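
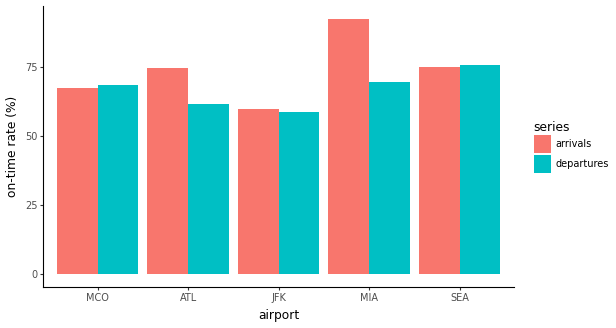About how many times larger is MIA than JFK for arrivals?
≈ 1.5×

MIA ≈ 90, JFK ≈ 60; 90/60 ≈ 1.5.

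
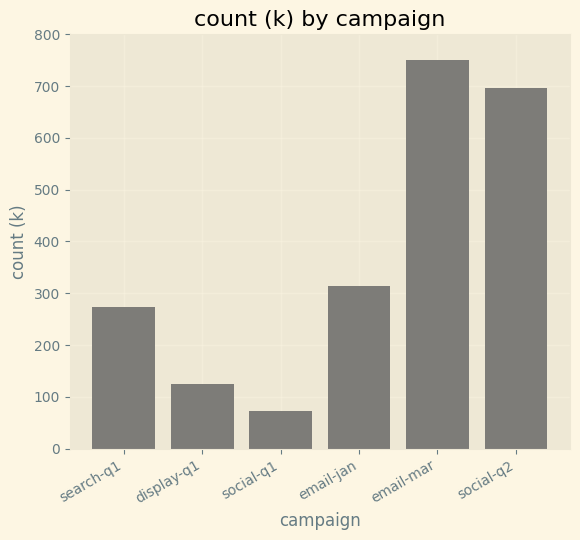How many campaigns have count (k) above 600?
2

Above 600: email-mar, social-q2.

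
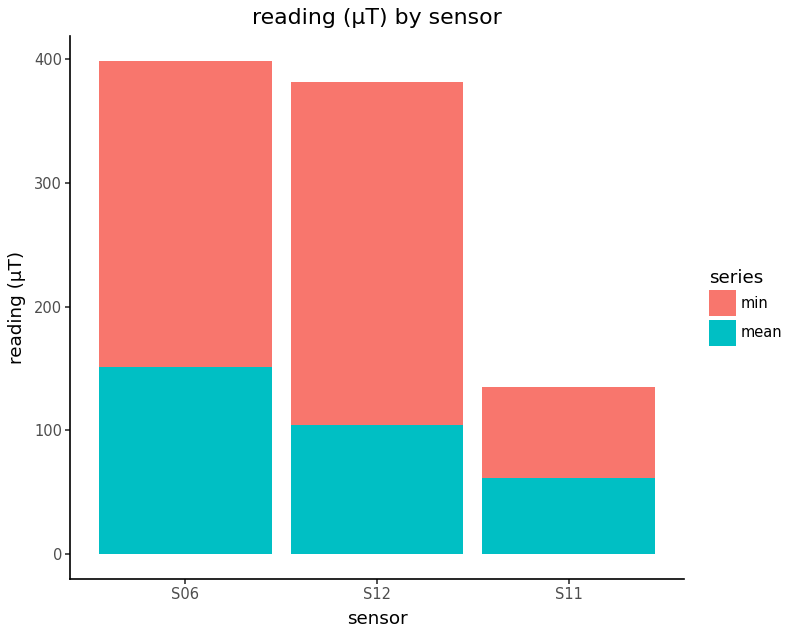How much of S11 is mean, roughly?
≈ 50

mean top ≈ 50, bottom ≈ 0; segment ≈ 50.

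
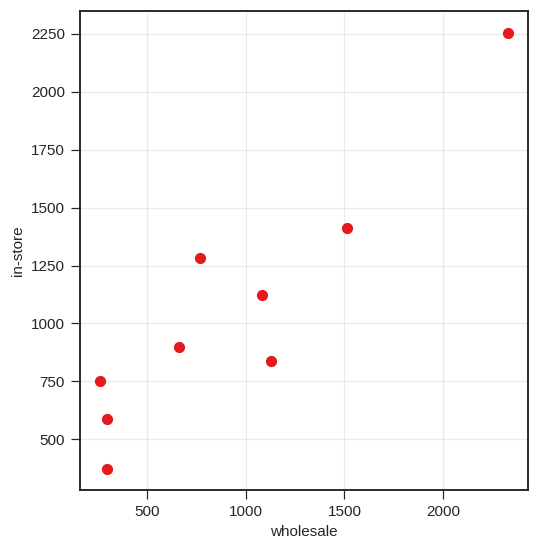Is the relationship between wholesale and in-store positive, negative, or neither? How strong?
Points are positively correlated; strong (|r| ≈ 0.9).

positive, strong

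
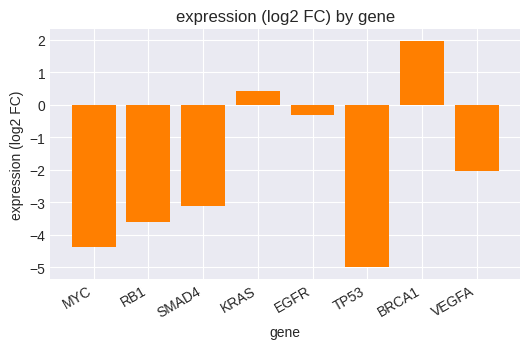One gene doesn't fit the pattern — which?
BRCA1 ≈ 2; the rest sit between ≈ -5 and ≈ 0.

BRCA1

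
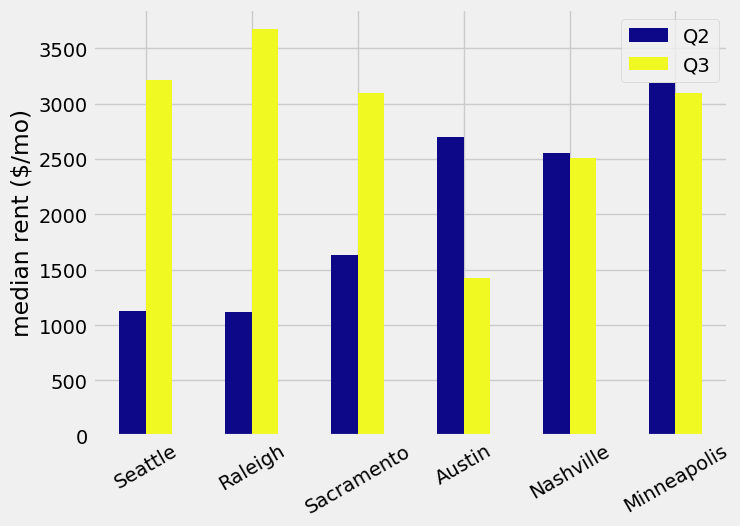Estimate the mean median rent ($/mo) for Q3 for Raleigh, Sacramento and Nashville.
≈ 3000

(3500 + 3000 + 2500) / 3 ≈ 3000.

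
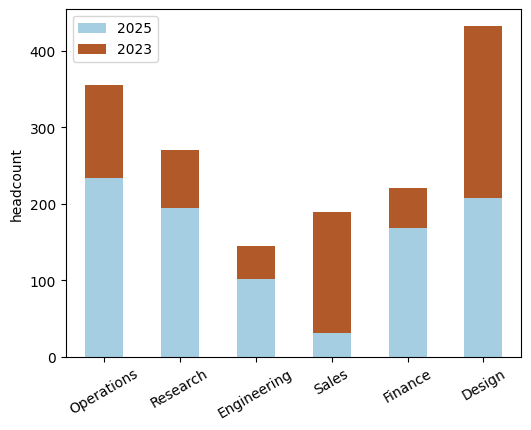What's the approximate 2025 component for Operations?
2025 top ≈ 250, bottom ≈ 0; segment ≈ 250.

≈ 250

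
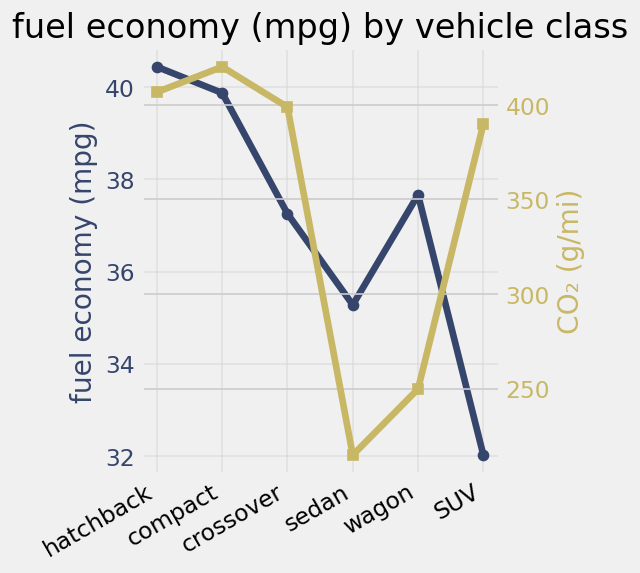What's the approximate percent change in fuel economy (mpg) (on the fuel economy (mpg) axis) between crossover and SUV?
≈ -13.5%

crossover ≈ 37, SUV ≈ 32; (32 − 37) / 37 ≈ -13.5%.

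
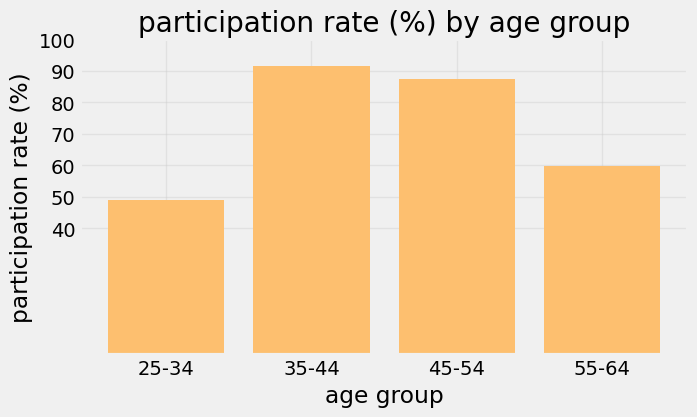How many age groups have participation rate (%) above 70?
Above 70: 35-44, 45-54.

2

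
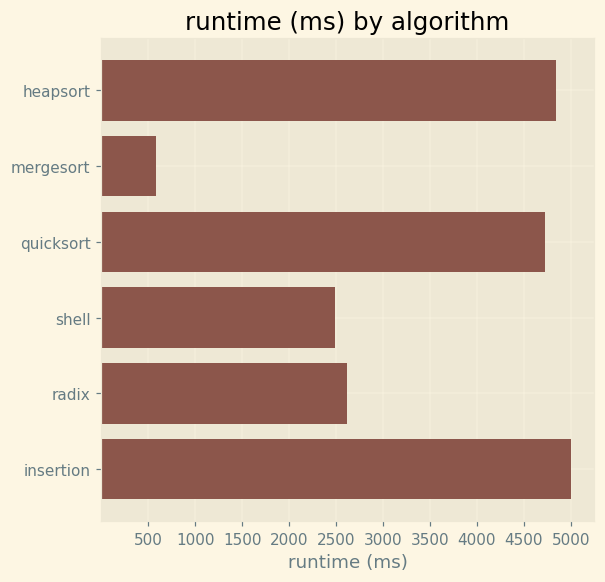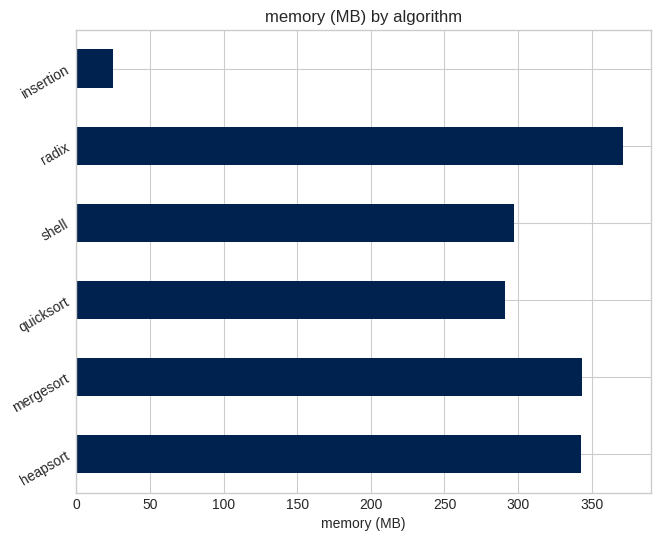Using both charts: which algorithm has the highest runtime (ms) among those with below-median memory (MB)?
Chart 2 median memory (MB) ≈ 300; below-median algorithms: quicksort, shell, insertion. Among those, insertion has the highest runtime (ms) (≈ 5000).

insertion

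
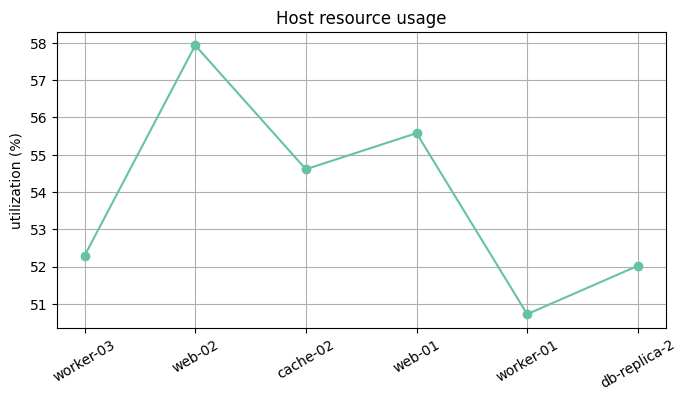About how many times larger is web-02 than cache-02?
≈ 1.05×

web-02 ≈ 58, cache-02 ≈ 55; 58/55 ≈ 1.05.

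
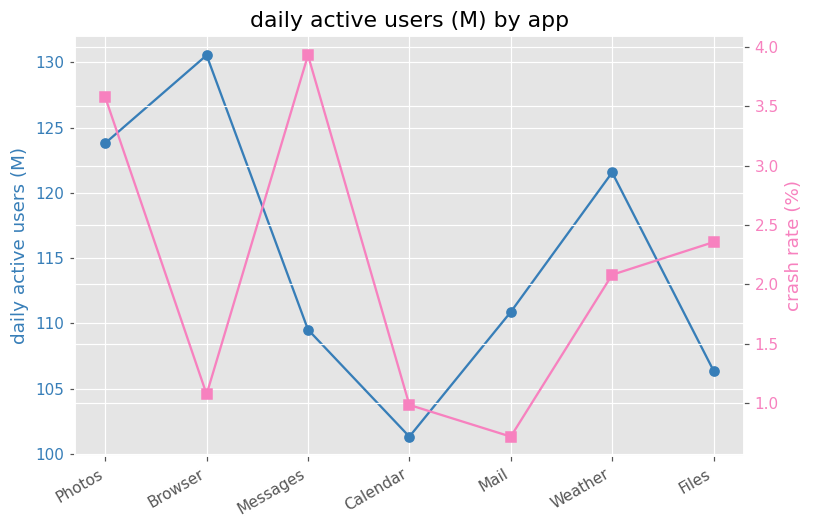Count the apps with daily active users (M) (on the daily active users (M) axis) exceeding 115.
Above 115: Photos, Browser, Weather.

3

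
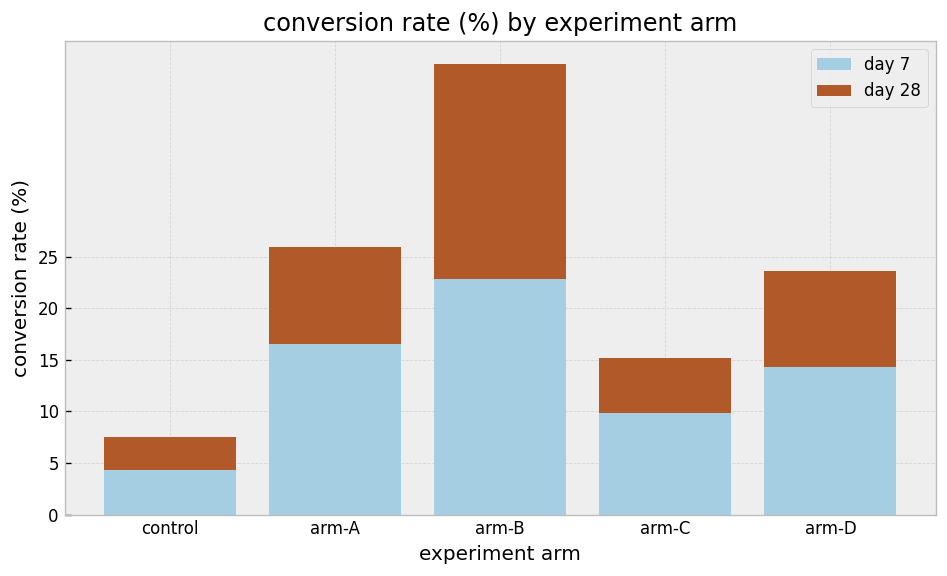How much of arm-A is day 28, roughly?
≈ 10

day 28 top ≈ 25, bottom ≈ 15; segment ≈ 10.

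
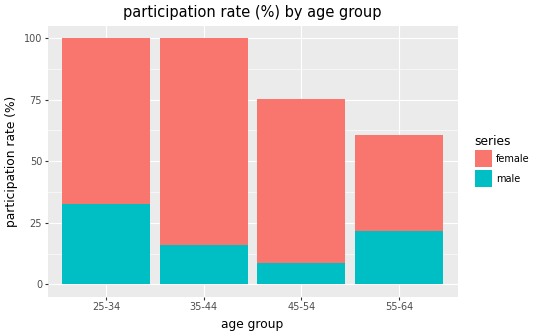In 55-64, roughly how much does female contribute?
female top ≈ 60, bottom ≈ 20; segment ≈ 40.

≈ 40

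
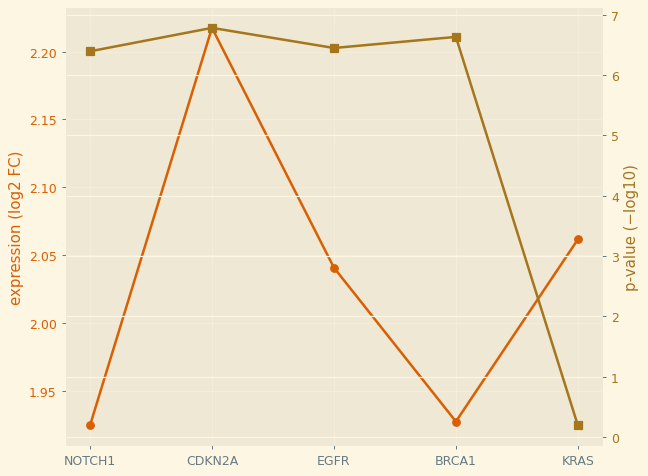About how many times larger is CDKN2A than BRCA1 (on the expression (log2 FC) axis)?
CDKN2A ≈ 2.20, BRCA1 ≈ 1.95; 2.20/1.95 ≈ 1.13.

≈ 1.13×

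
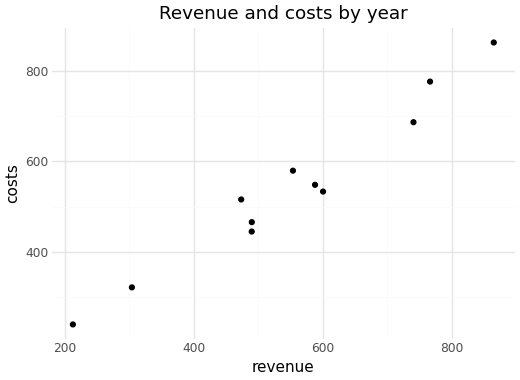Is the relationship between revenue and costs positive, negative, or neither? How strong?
Points are positively correlated; strong (|r| ≈ 1.0).

positive, strong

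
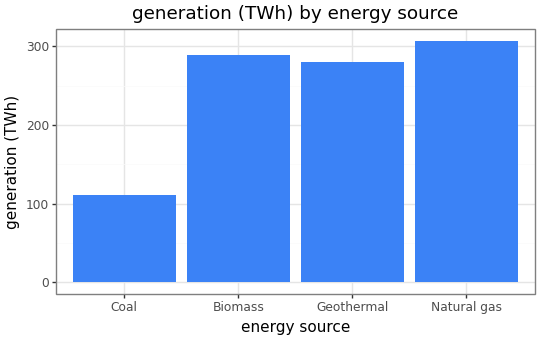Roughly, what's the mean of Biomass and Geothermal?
(300 + 300) / 2 ≈ 300.

≈ 300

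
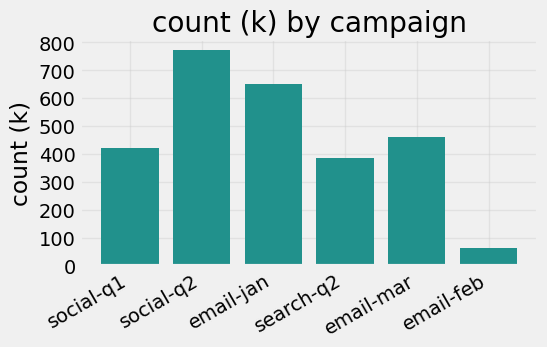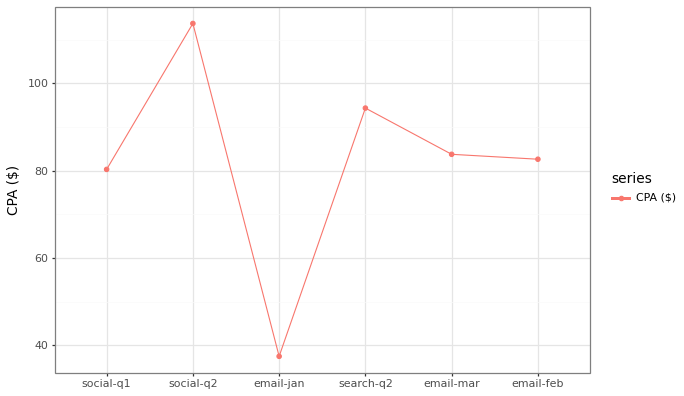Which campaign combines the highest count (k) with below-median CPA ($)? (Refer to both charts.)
email-jan

Chart 2 median CPA ($) ≈ 80; below-median campaigns: social-q1, email-jan, email-feb. Among those, email-jan has the highest count (k) (≈ 700).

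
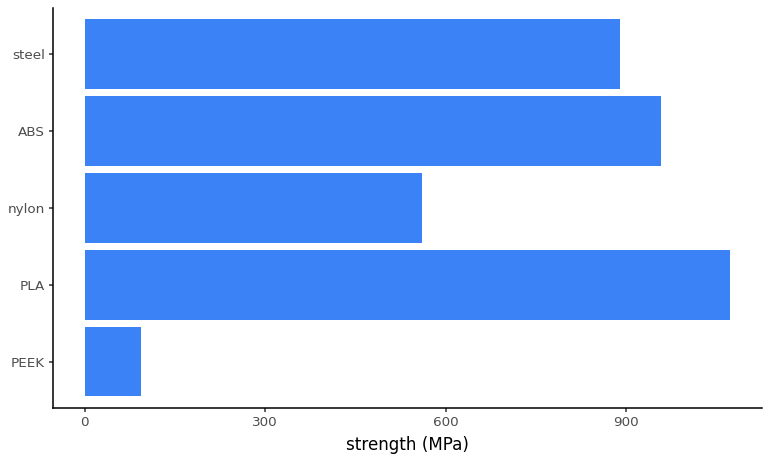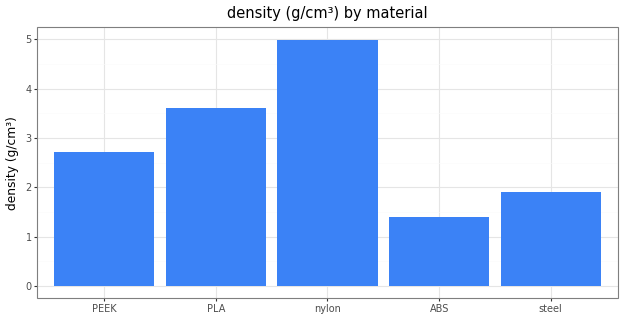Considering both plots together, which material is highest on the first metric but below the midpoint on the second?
Chart 2 median density (g/cm³) ≈ 2.5; below-median materials: ABS, steel. Among those, ABS has the highest strength (MPa) (≈ 1000).

ABS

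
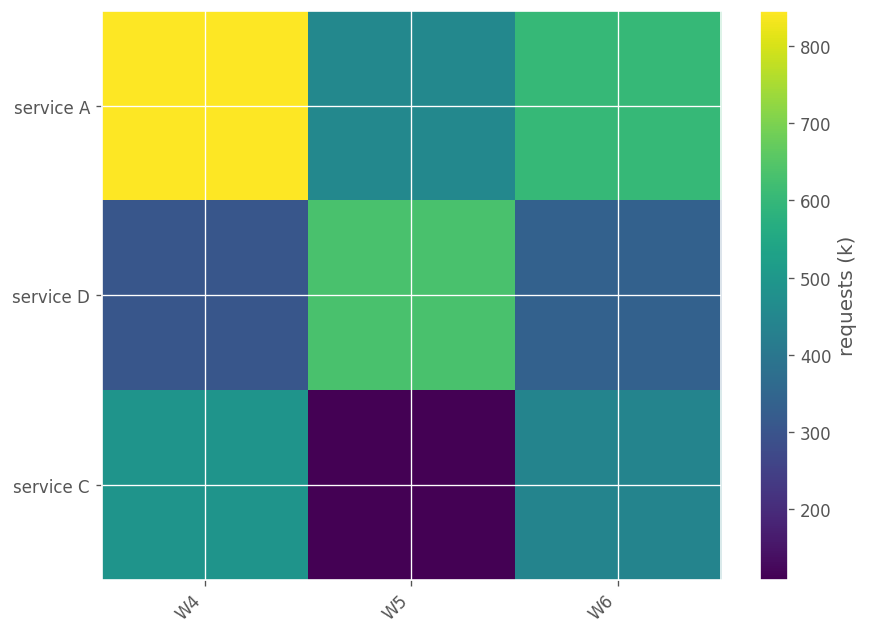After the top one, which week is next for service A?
W6

Top 3 for service A: W4 ≈ 800, W6 ≈ 600, W5 ≈ 500.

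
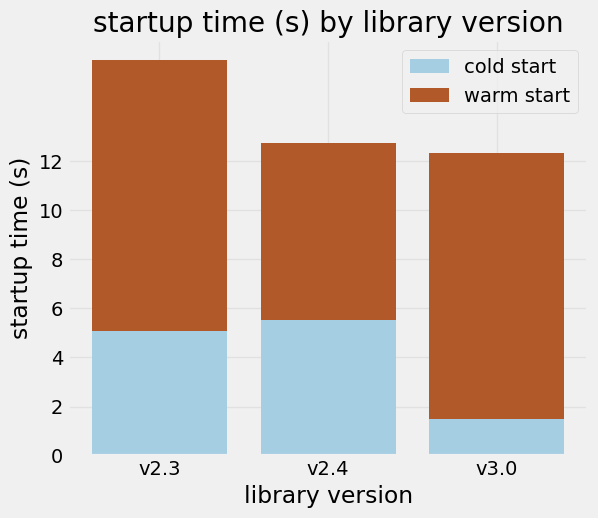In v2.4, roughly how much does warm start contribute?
≈ 6

warm start top ≈ 12, bottom ≈ 6; segment ≈ 6.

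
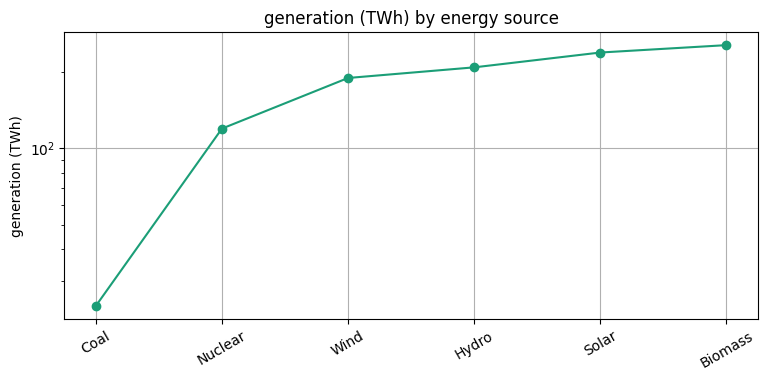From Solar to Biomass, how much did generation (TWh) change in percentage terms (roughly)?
Solar ≈ 240, Biomass ≈ 260; (260 − 240) / 240 ≈ +8.3%.

≈ +8.3%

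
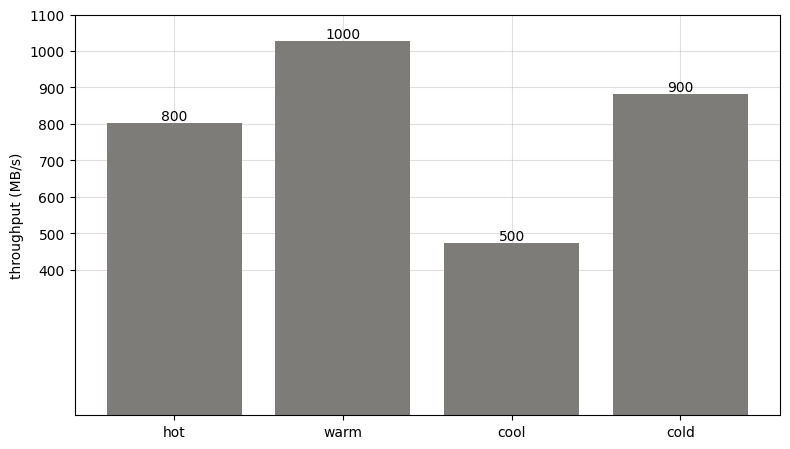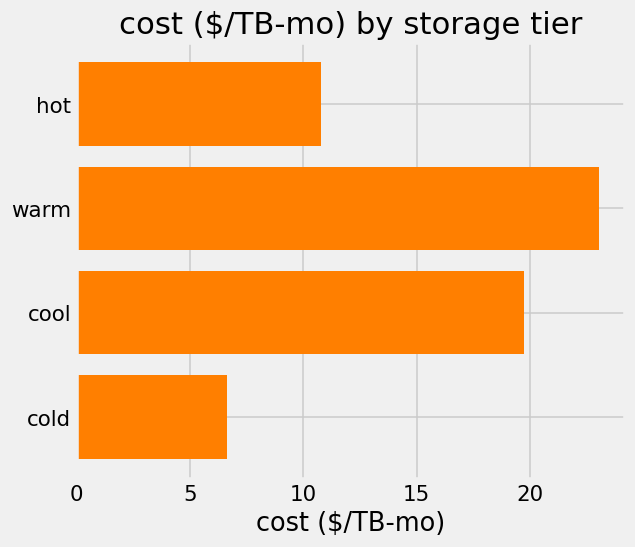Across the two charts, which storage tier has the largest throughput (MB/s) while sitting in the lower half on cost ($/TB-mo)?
Chart 2 median cost ($/TB-mo) ≈ 15; below-median storage tiers: hot, cold. Among those, cold has the highest throughput (MB/s) (≈ 900).

cold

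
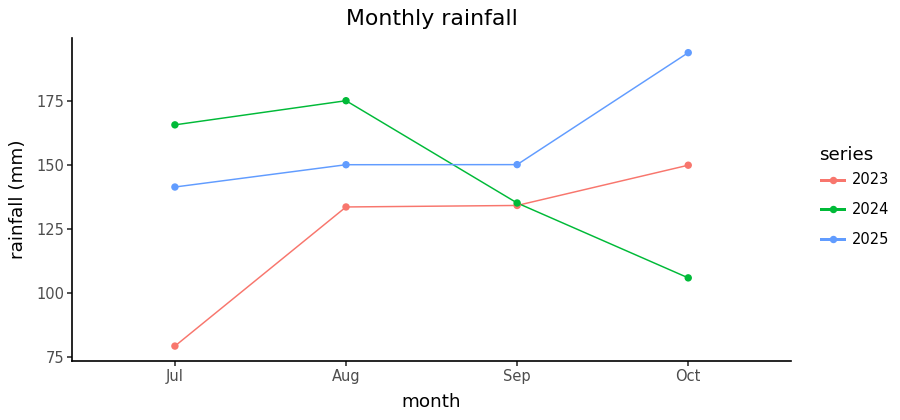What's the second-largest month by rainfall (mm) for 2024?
Jul

Top 3 for 2024: Aug ≈ 180, Jul ≈ 170, Sep ≈ 140.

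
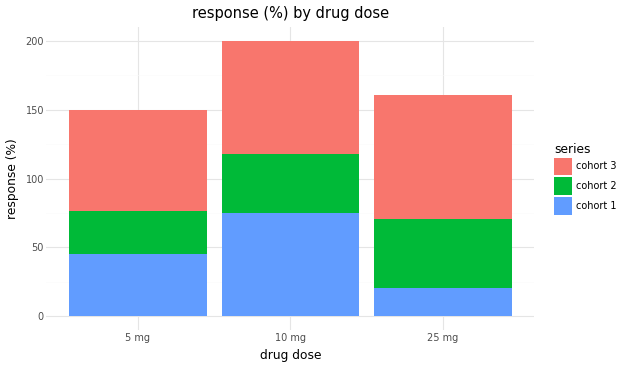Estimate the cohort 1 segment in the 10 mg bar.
cohort 1 top ≈ 80, bottom ≈ 0; segment ≈ 80.

≈ 80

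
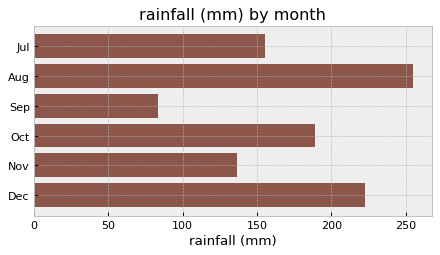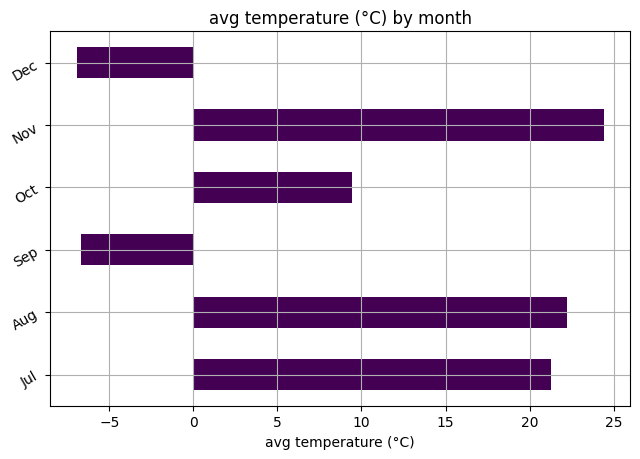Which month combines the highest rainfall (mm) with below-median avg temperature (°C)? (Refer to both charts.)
Dec

Chart 2 median avg temperature (°C) ≈ 15; below-median months: Sep, Oct, Dec. Among those, Dec has the highest rainfall (mm) (≈ 225).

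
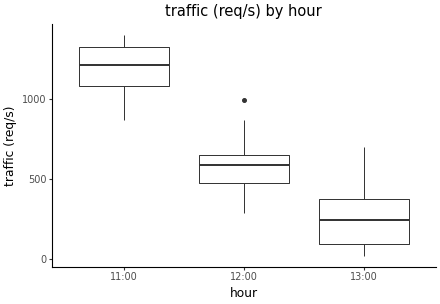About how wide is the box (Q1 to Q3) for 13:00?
≈ 300

Q3 ≈ 400, Q1 ≈ 100; IQR ≈ 300.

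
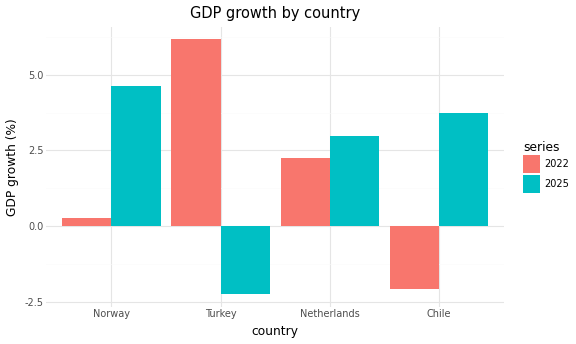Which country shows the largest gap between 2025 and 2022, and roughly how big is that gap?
Turkey, ≈ 8 %

Turkey: 2025 ≈ -2, 2022 ≈ 6 → gap ≈ 8. Next-largest (Chile) is only ≈ 6.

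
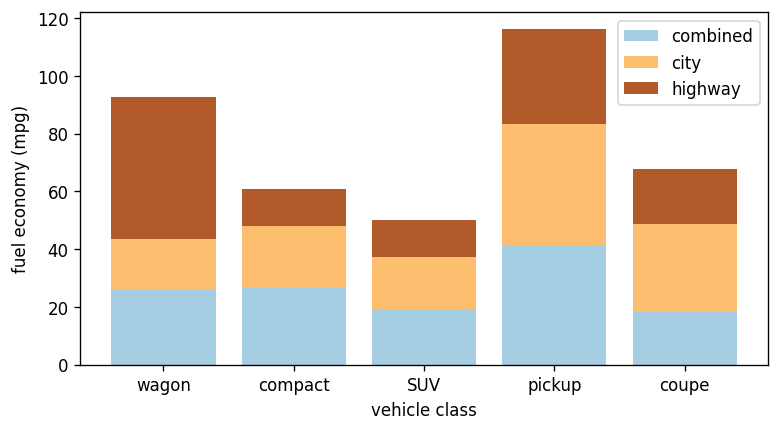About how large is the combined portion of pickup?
≈ 40

combined top ≈ 40, bottom ≈ 0; segment ≈ 40.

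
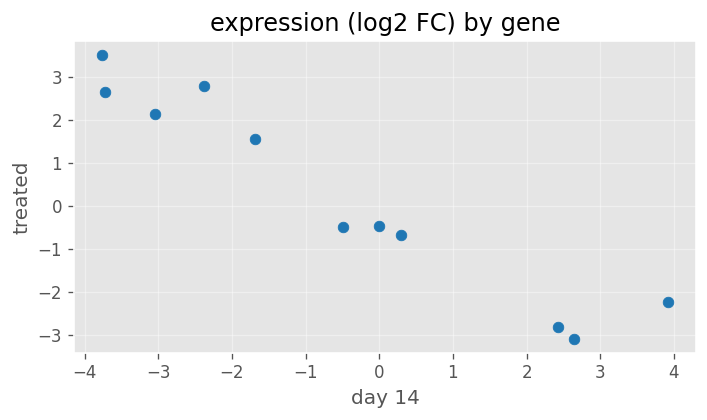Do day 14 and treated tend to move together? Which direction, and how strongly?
Points are negatively correlated; strong (|r| ≈ 1.0).

negative, strong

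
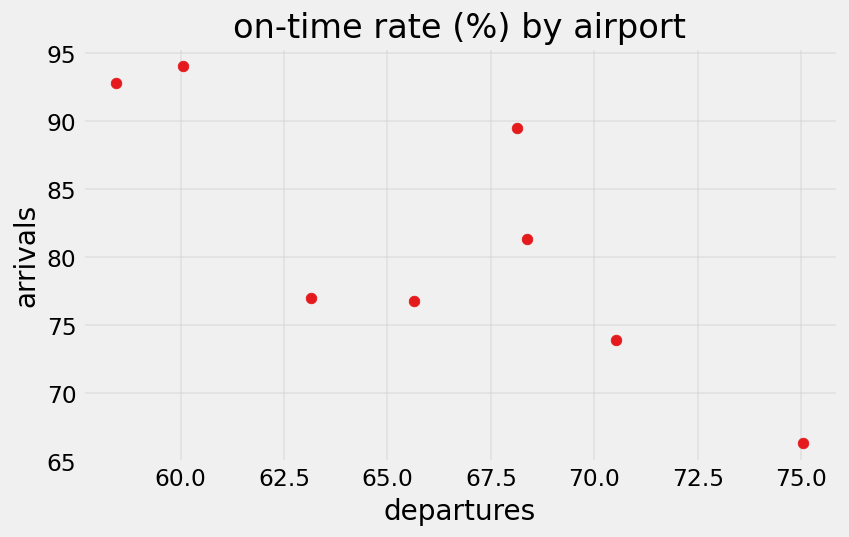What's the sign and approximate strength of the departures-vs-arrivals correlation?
Points are negatively correlated; strong (|r| ≈ 0.8).

negative, strong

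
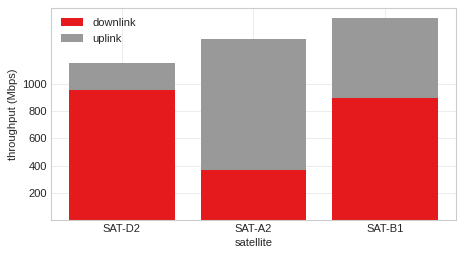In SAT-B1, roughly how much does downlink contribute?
downlink top ≈ 800, bottom ≈ 0; segment ≈ 800.

≈ 800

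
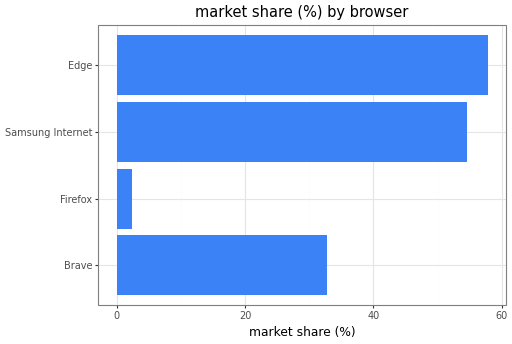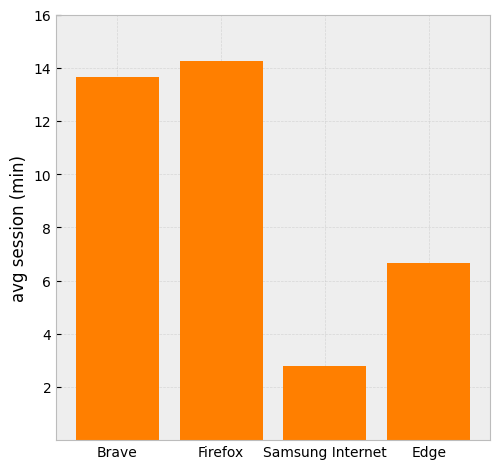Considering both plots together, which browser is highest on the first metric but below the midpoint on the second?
Edge

Chart 2 median avg session (min) ≈ 10; below-median browsers: Samsung Internet, Edge. Among those, Edge has the highest market share (%) (≈ 60).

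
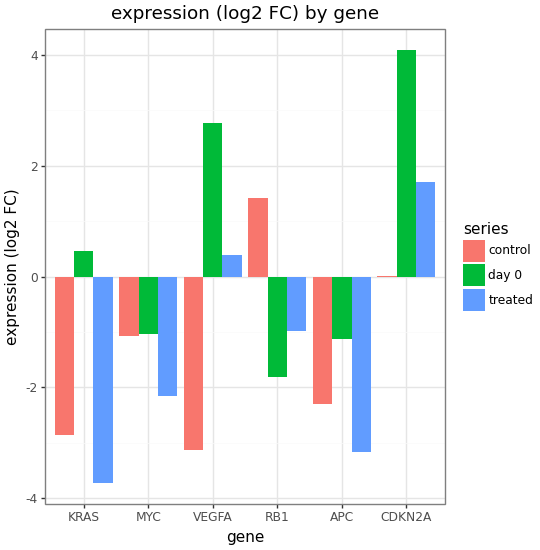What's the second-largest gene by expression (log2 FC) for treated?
VEGFA

Top 3 for treated: CDKN2A ≈ 2, VEGFA ≈ 0, RB1 ≈ -1.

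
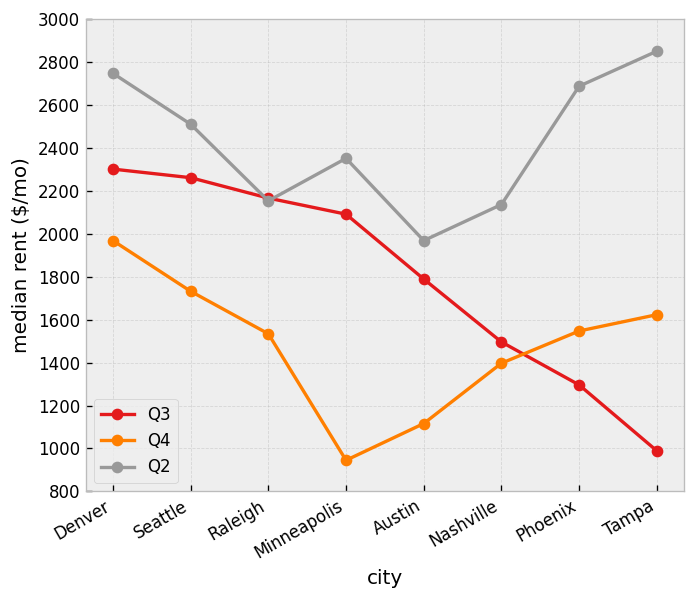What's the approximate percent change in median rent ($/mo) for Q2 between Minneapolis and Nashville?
≈ -8.3%

Minneapolis ≈ 2400, Nashville ≈ 2200; (2200 − 2400) / 2400 ≈ -8.3%.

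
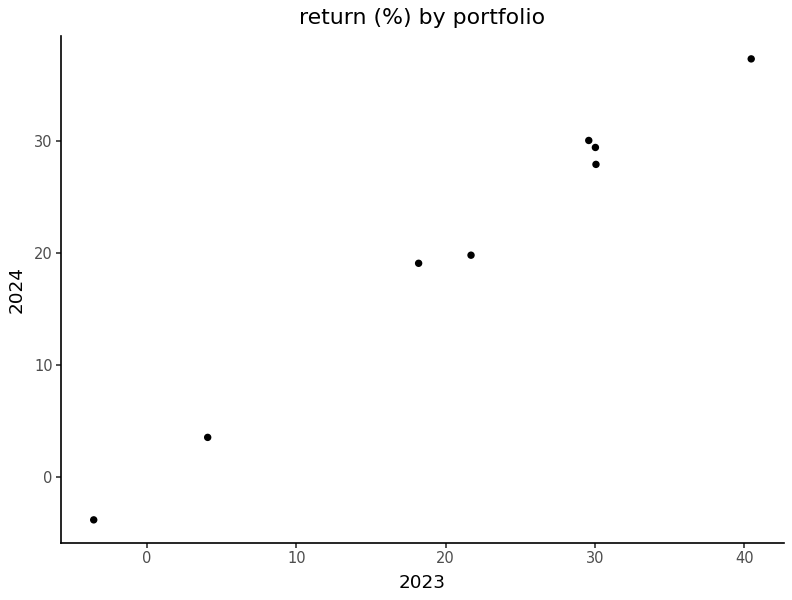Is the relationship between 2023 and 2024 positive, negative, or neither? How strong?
positive, strong

Points are positively correlated; strong (|r| ≈ 1.0).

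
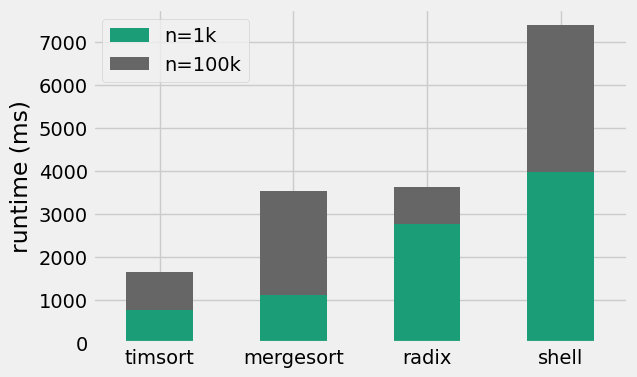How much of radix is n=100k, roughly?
n=100k top ≈ 4000, bottom ≈ 3000; segment ≈ 1000.

≈ 1000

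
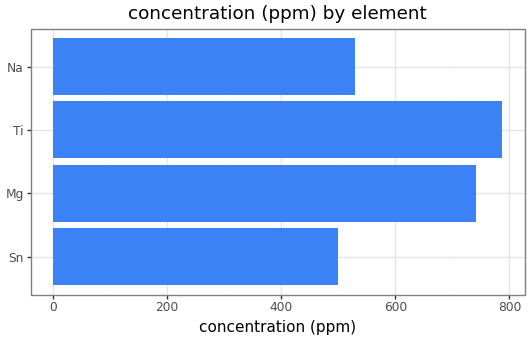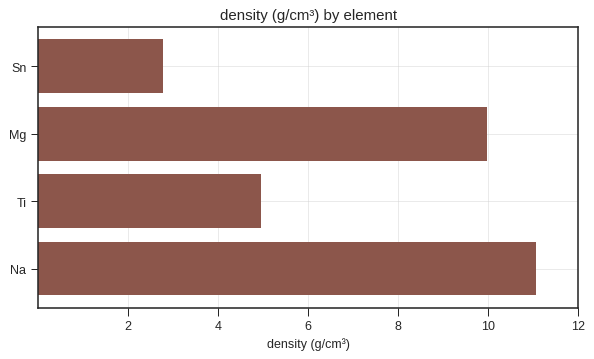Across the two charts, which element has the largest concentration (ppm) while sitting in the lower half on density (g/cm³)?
Chart 2 median density (g/cm³) ≈ 8; below-median elements: Sn, Ti. Among those, Ti has the highest concentration (ppm) (≈ 800).

Ti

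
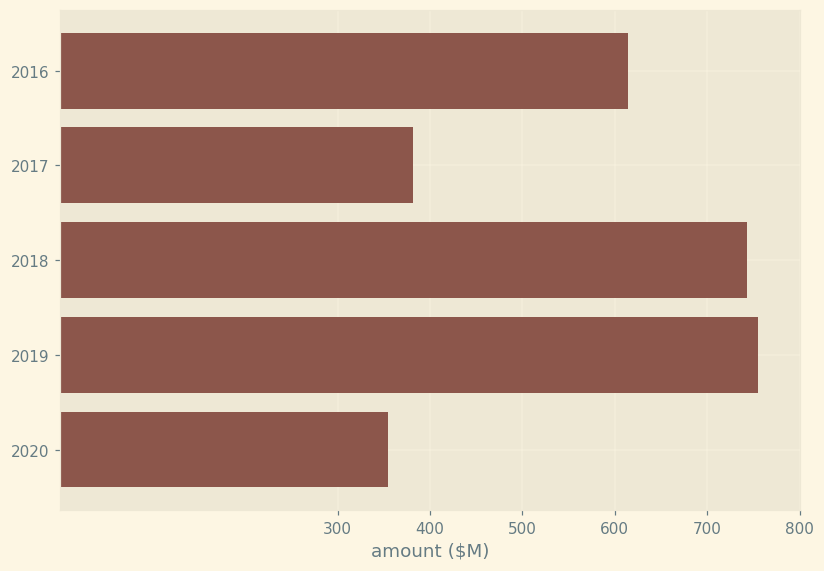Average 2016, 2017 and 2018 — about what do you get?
≈ 567

(600 + 400 + 700) / 3 ≈ 567.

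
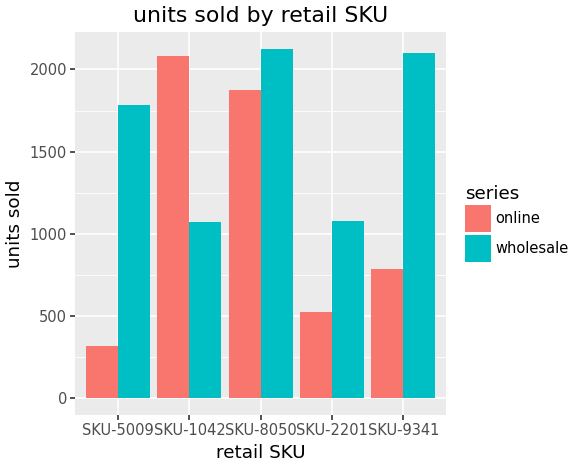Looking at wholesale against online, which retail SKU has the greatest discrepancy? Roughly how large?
SKU-5009, ≈ 1400

SKU-5009: wholesale ≈ 1800, online ≈ 400 → gap ≈ 1400. Next-largest (SKU-9341) is only ≈ 1200.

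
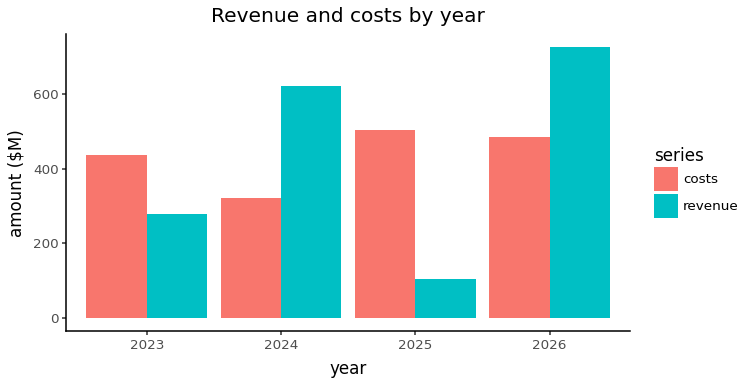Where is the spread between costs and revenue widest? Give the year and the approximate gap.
2025: costs ≈ 500, revenue ≈ 100 → gap ≈ 400. Next-largest (2024) is only ≈ 300.

2025, ≈ 400 $M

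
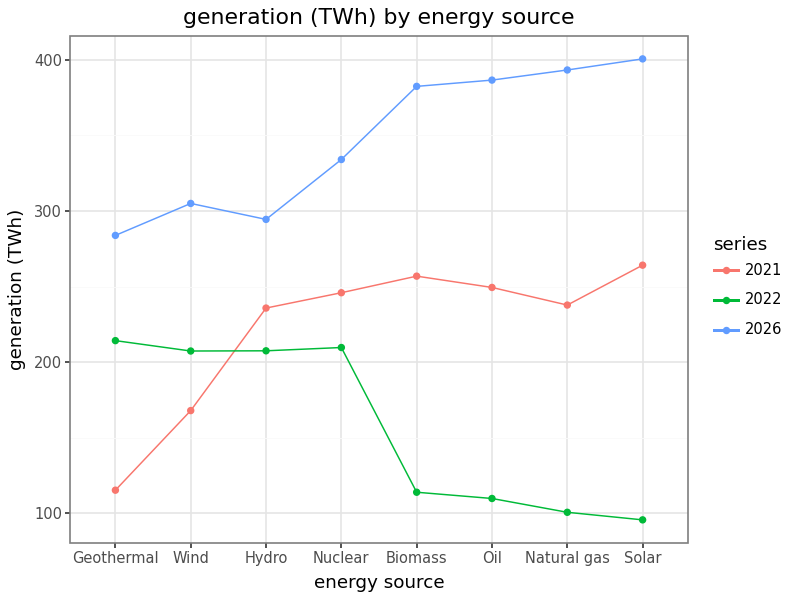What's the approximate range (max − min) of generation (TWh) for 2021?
Max Solar ≈ 250, min Geothermal ≈ 100; range ≈ 150.

≈ 150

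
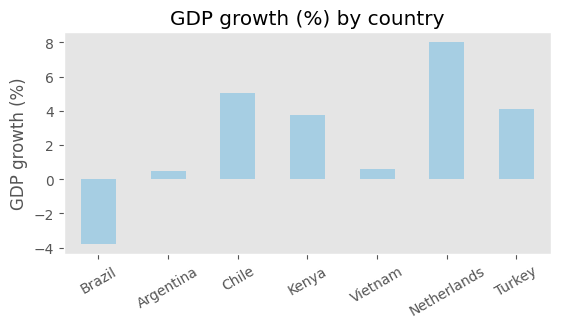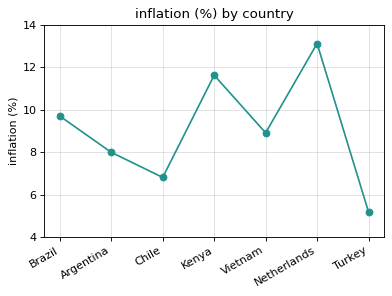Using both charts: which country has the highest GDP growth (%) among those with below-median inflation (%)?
Chile

Chart 2 median inflation (%) ≈ 8; below-median countries: Argentina, Chile, Turkey. Among those, Chile has the highest GDP growth (%) (≈ 5).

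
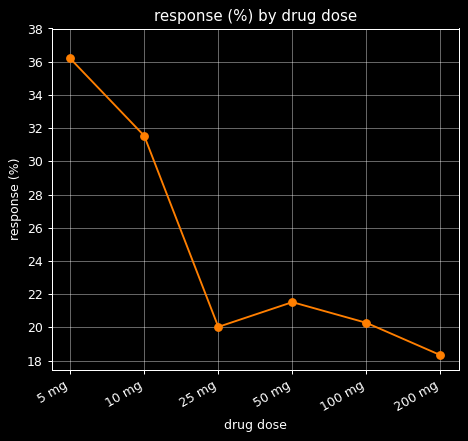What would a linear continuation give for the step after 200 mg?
≈ 16

Last three: 22, 20, 18 → slope ≈ -2/step → next ≈ 16.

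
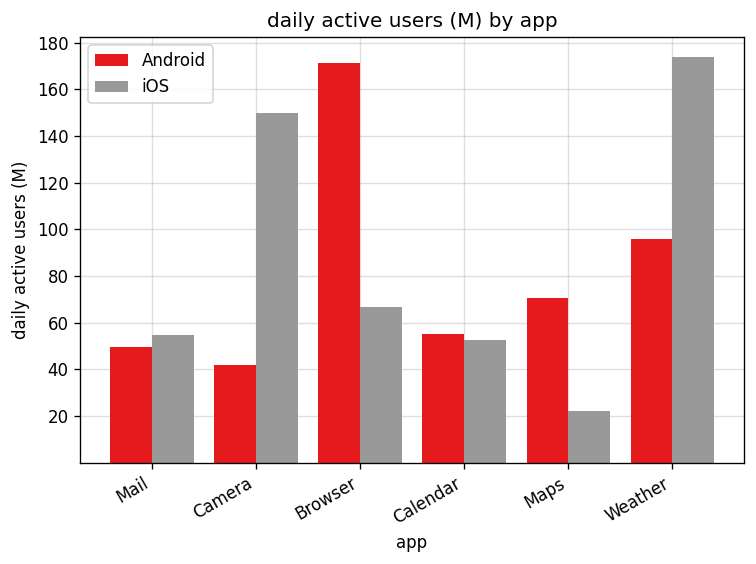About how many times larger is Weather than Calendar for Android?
Weather ≈ 100, Calendar ≈ 60; 100/60 ≈ 1.67.

≈ 1.67×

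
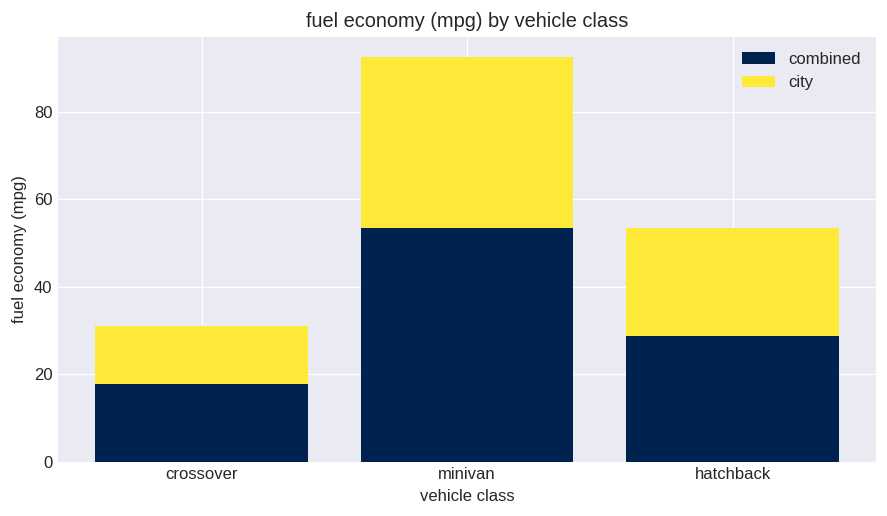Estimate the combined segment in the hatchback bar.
≈ 30

combined top ≈ 30, bottom ≈ 0; segment ≈ 30.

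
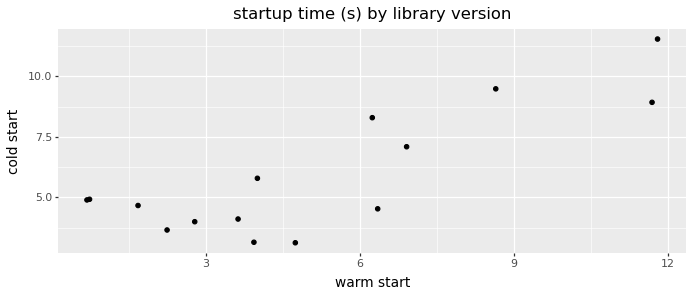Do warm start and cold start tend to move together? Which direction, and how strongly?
Points are positively correlated; strong (|r| ≈ 0.8).

positive, strong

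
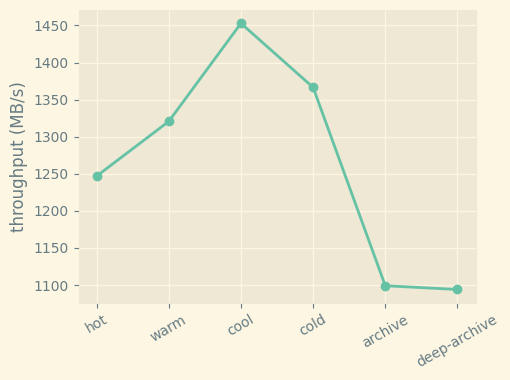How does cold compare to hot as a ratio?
≈ 1.08×

cold ≈ 1350, hot ≈ 1250; 1350/1250 ≈ 1.08.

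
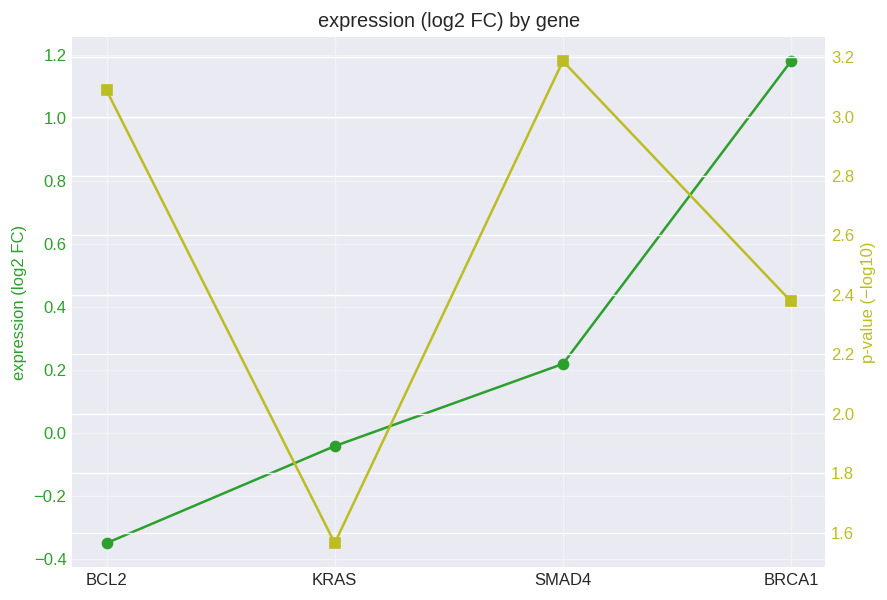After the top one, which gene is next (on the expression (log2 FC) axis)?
Top 3 (on the expression (log2 FC) axis): BRCA1 ≈ 1.2, SMAD4 ≈ 0.2, KRAS ≈ 0.0.

SMAD4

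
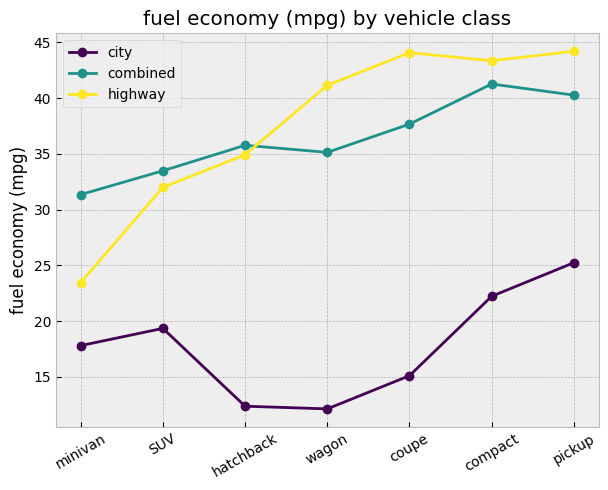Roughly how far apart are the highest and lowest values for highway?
≈ 20

Max pickup ≈ 45, min minivan ≈ 25; range ≈ 20.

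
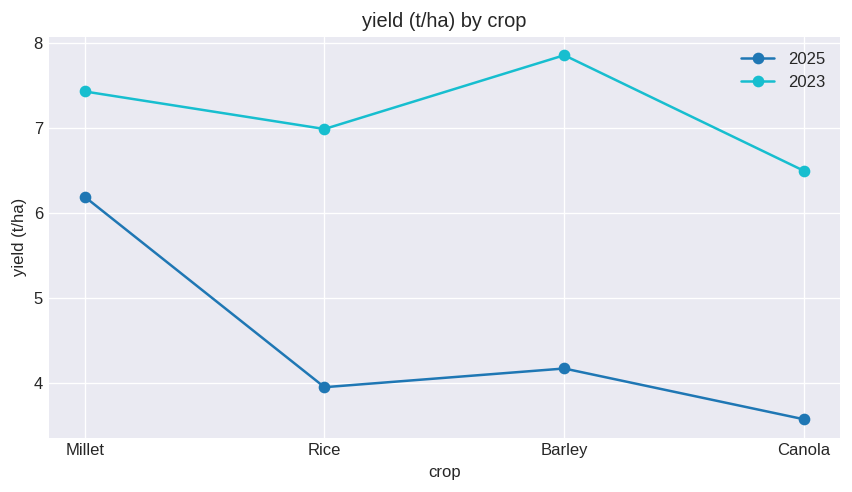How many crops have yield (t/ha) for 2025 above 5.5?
1

Above 5.5: Millet.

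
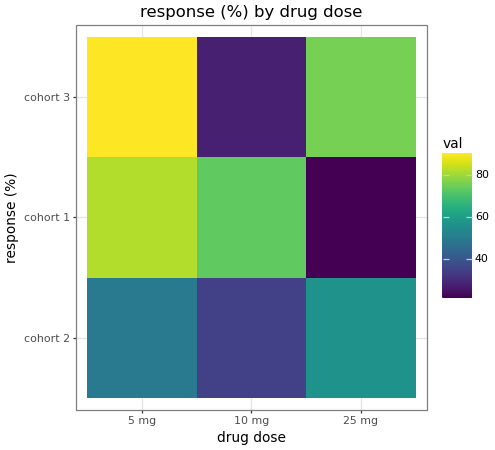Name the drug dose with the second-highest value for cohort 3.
25 mg

Top 3 for cohort 3: 5 mg ≈ 90, 25 mg ≈ 80, 10 mg ≈ 30.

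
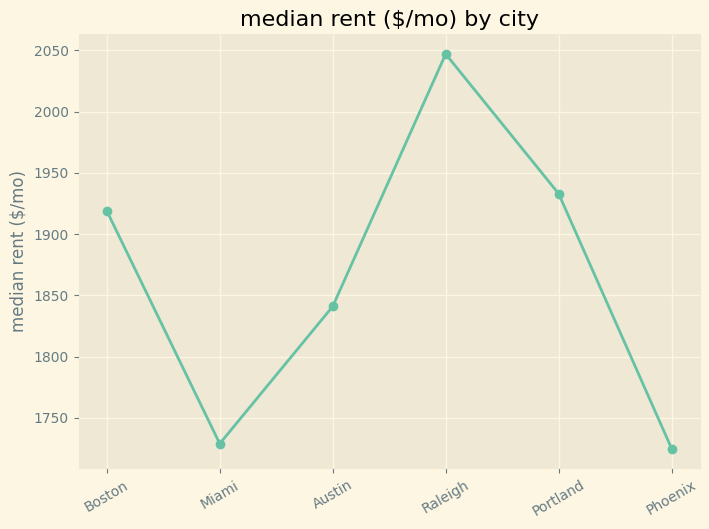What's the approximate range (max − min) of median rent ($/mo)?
Max Raleigh ≈ 2050, min Phoenix ≈ 1700; range ≈ 350.

≈ 350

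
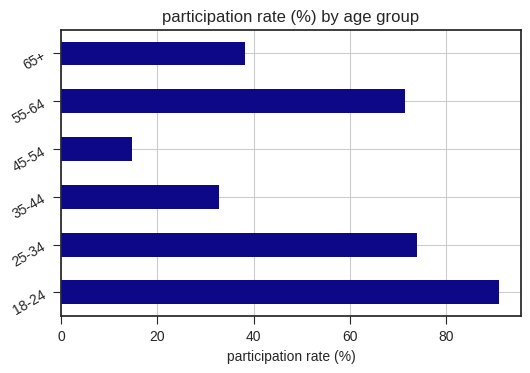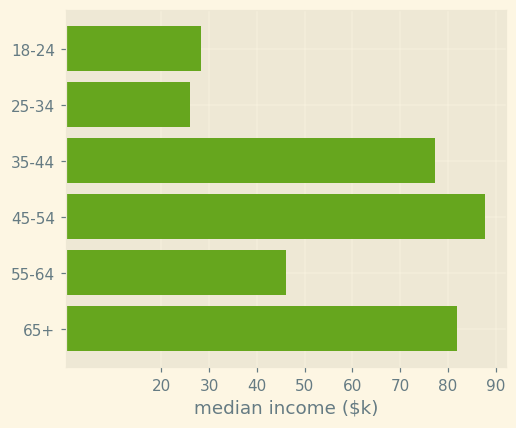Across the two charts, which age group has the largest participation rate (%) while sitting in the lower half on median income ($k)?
Chart 2 median median income ($k) ≈ 60; below-median age groups: 18-24, 25-34, 55-64. Among those, 18-24 has the highest participation rate (%) (≈ 90).

18-24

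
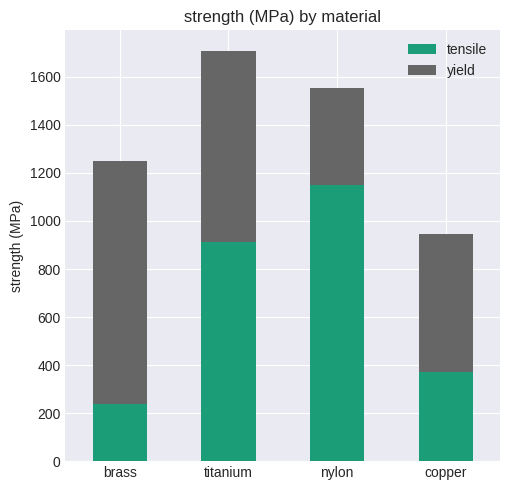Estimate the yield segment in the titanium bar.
yield top ≈ 1800, bottom ≈ 1000; segment ≈ 800.

≈ 800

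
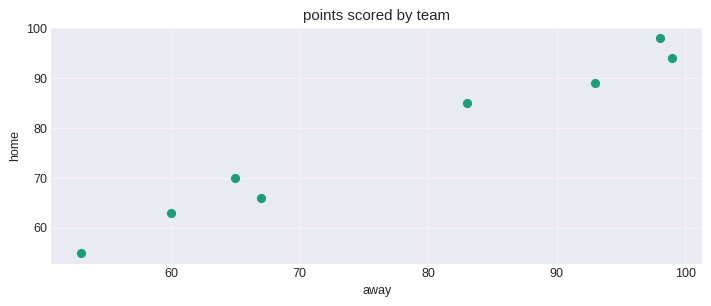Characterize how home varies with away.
Points are positively correlated; strong (|r| ≈ 1.0).

positive, strong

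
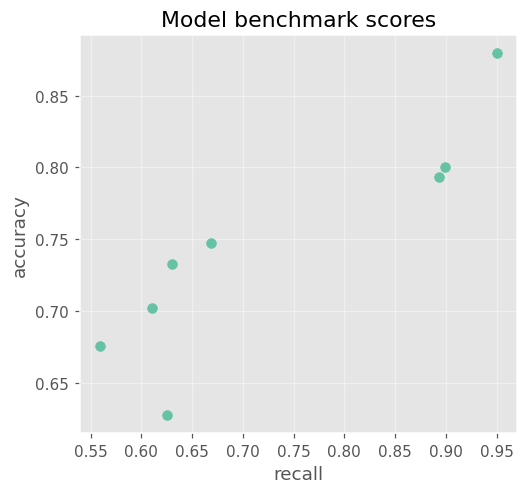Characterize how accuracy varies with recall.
positive, strong

Points are positively correlated; strong (|r| ≈ 0.9).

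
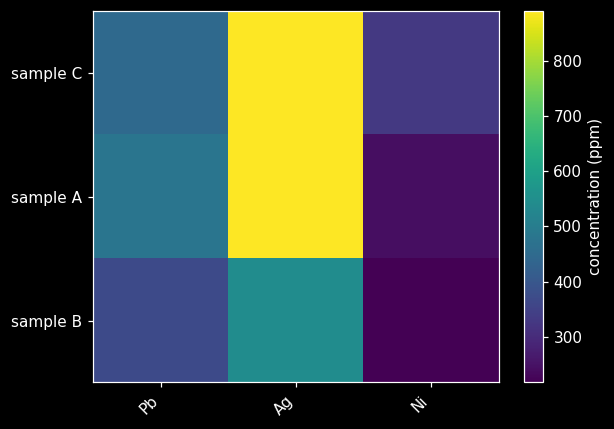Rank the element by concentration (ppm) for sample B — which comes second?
Top 3 for sample B: Ag ≈ 500, Pb ≈ 400, Ni ≈ 200.

Pb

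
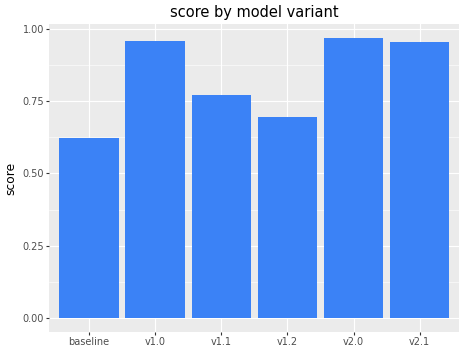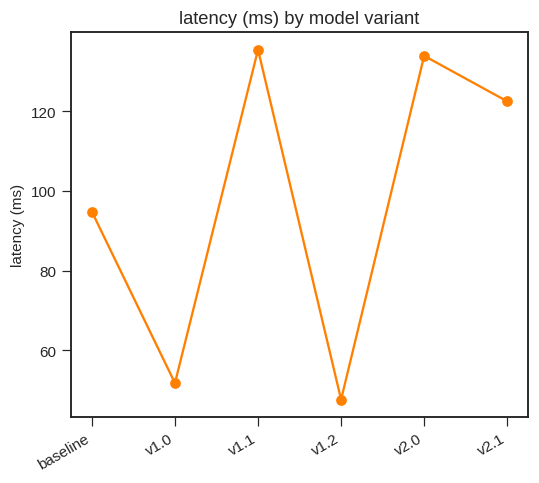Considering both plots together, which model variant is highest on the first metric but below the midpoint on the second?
v1.0

Chart 2 median latency (ms) ≈ 100; below-median model variants: baseline, v1.0, v1.2. Among those, v1.0 has the highest score (≈ 1).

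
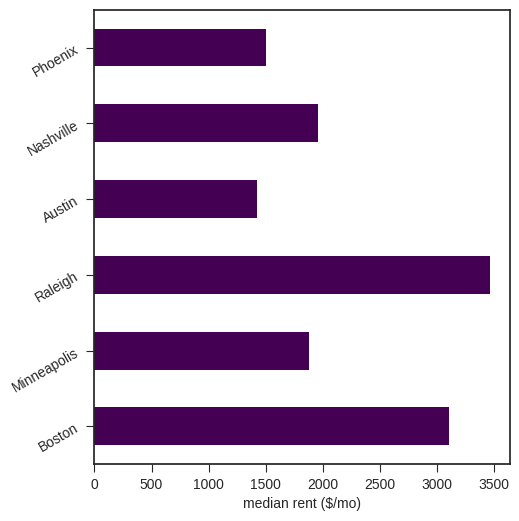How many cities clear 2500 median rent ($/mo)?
Above 2500: Boston, Raleigh.

2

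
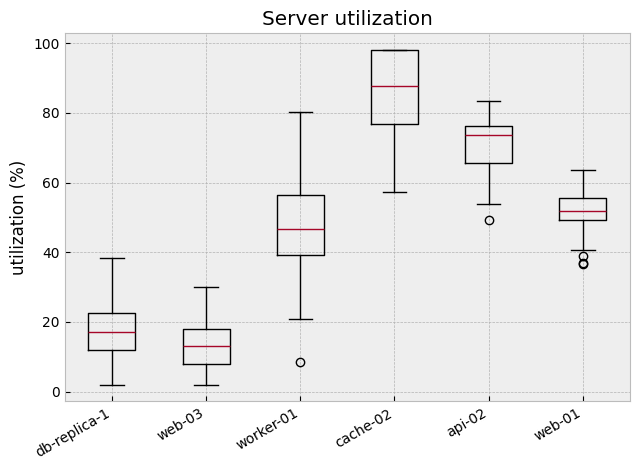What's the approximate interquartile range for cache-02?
Q3 ≈ 100, Q1 ≈ 80; IQR ≈ 20.

≈ 20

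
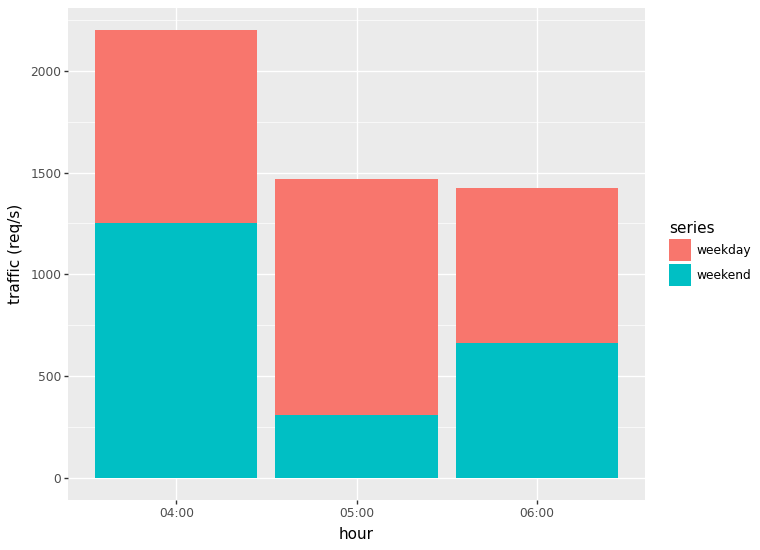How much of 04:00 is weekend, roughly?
≈ 1200

weekend top ≈ 1200, bottom ≈ 0; segment ≈ 1200.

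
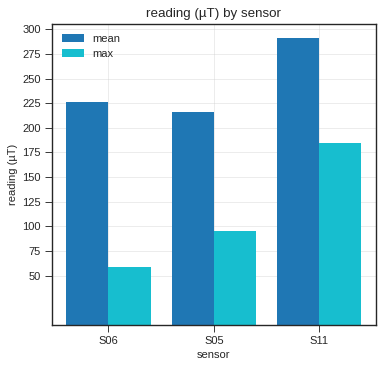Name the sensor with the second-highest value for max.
Top 3 for max: S11 ≈ 175, S05 ≈ 100, S06 ≈ 50.

S05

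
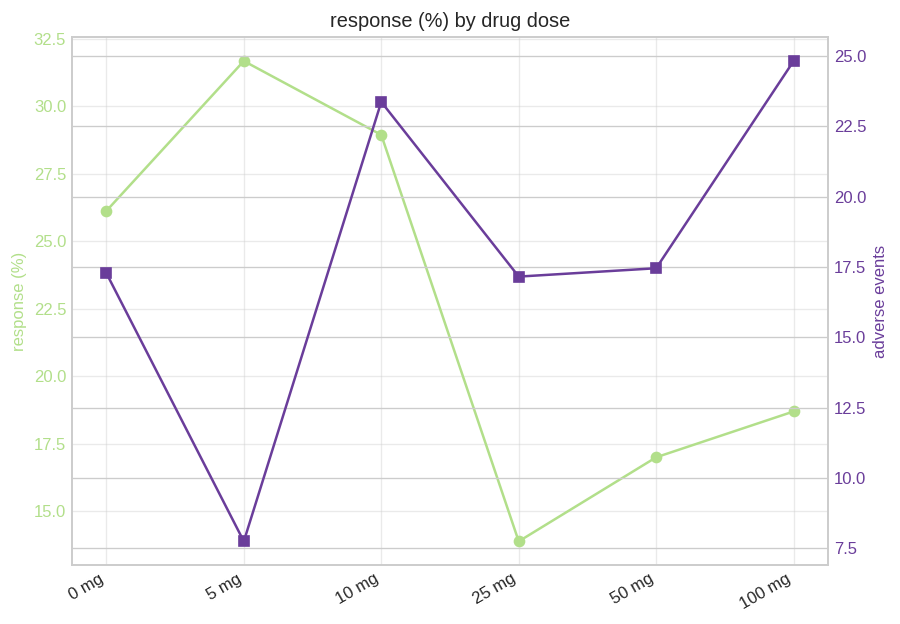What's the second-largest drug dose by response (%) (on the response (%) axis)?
Top 3 (on the response (%) axis): 5 mg ≈ 32, 10 mg ≈ 28, 0 mg ≈ 26.

10 mg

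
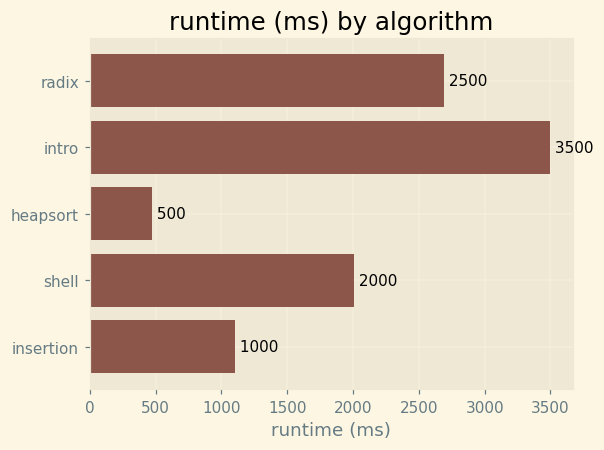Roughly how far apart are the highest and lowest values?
≈ 3000

Max intro ≈ 3500, min heapsort ≈ 500; range ≈ 3000.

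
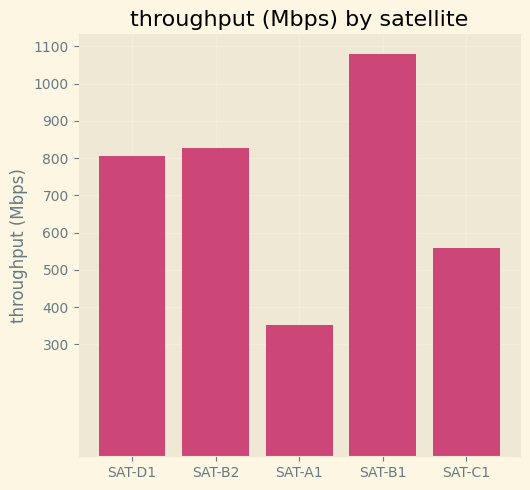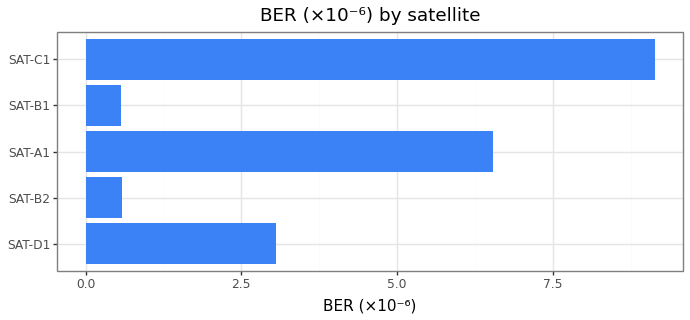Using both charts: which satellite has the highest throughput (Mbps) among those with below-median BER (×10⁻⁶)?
Chart 2 median BER (×10⁻⁶) ≈ 3; below-median satellites: SAT-B2, SAT-B1. Among those, SAT-B1 has the highest throughput (Mbps) (≈ 1100).

SAT-B1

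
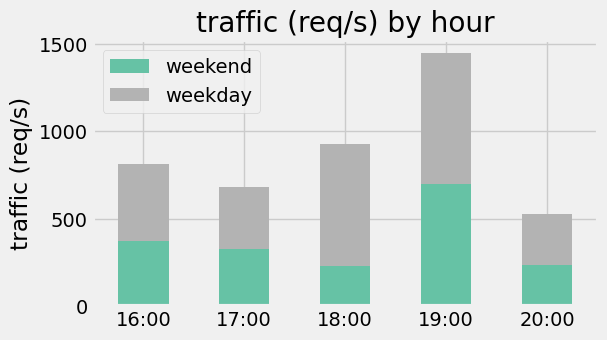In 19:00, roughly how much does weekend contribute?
weekend top ≈ 600, bottom ≈ 0; segment ≈ 600.

≈ 600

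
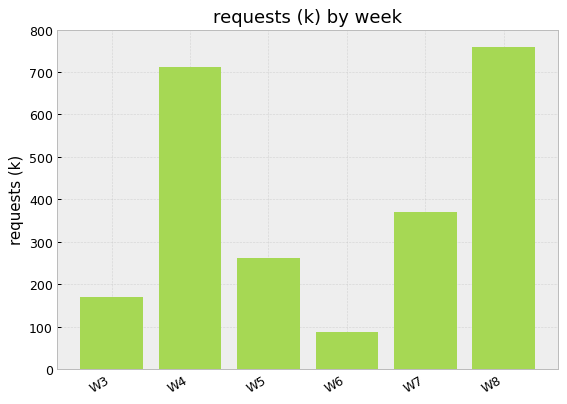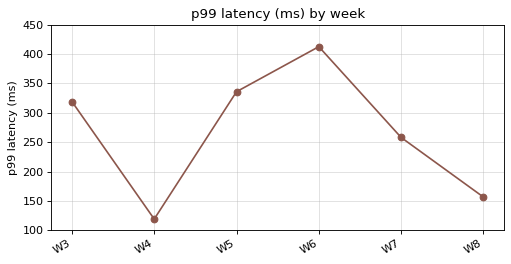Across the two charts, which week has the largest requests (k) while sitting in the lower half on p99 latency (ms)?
Chart 2 median p99 latency (ms) ≈ 300; below-median weeks: W4, W7, W8. Among those, W8 has the highest requests (k) (≈ 800).

W8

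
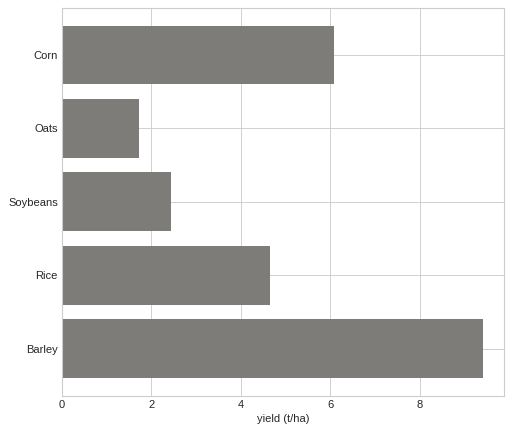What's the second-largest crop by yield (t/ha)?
Corn

Top 3: Barley ≈ 9, Corn ≈ 6, Rice ≈ 5.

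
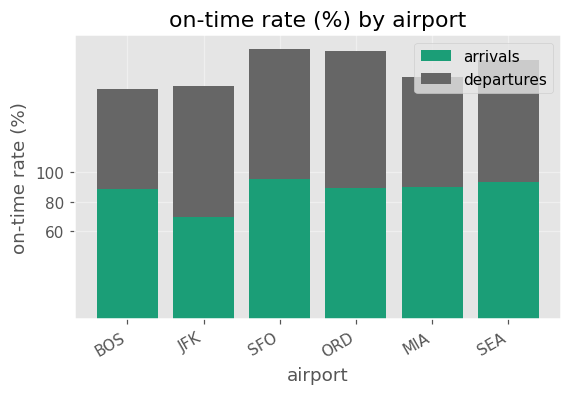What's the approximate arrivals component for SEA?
≈ 100

arrivals top ≈ 100, bottom ≈ 0; segment ≈ 100.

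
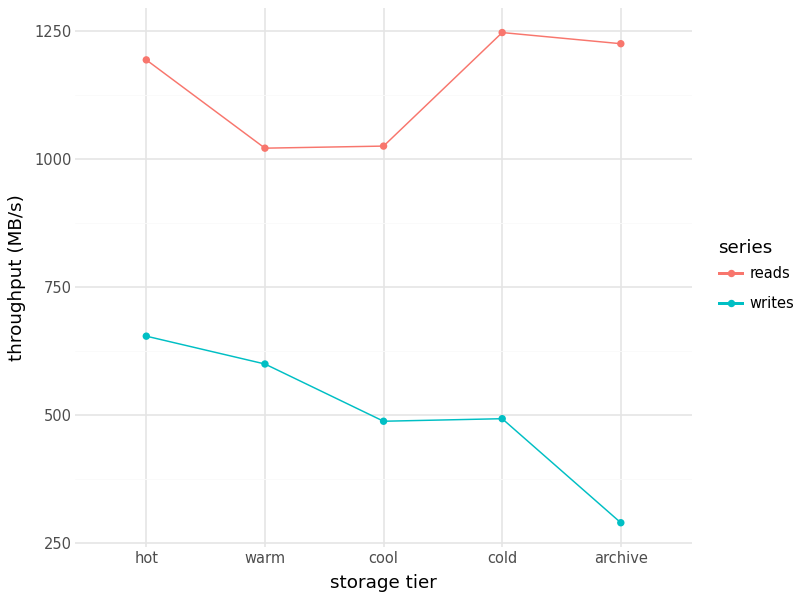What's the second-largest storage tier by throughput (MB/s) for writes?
warm

Top 3 for writes: hot ≈ 700, warm ≈ 600, cold ≈ 500.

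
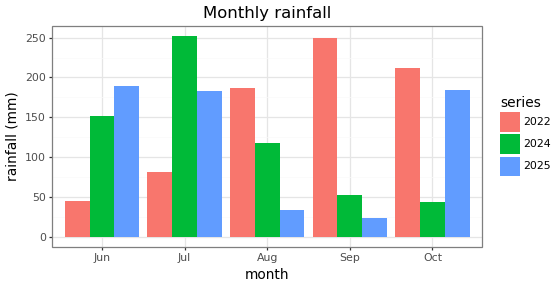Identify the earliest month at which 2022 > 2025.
Aug

Jul: 2022 ≈ 75 vs 2025 ≈ 175 (not yet); Aug: 2022 ≈ 175 vs 2025 ≈ 25 (first crossover).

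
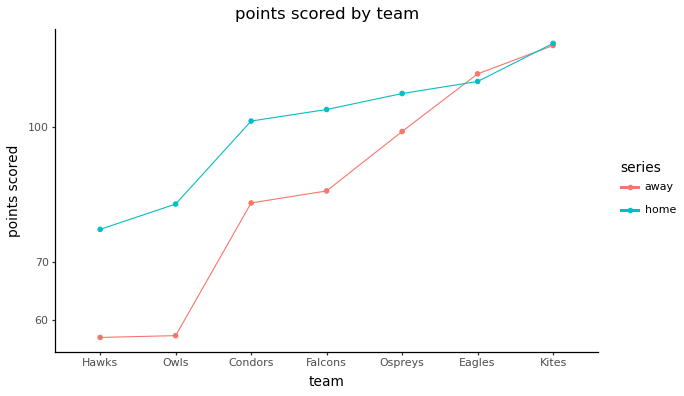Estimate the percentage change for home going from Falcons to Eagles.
≈ +10%

Falcons ≈ 100, Eagles ≈ 110; (110 − 100) / 100 ≈ +10%.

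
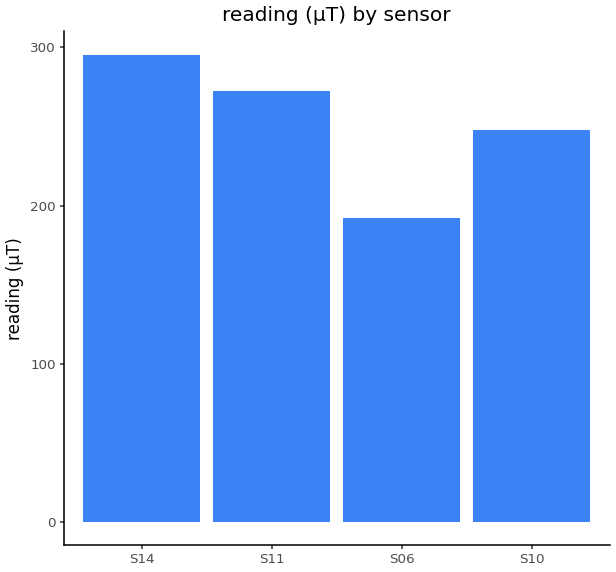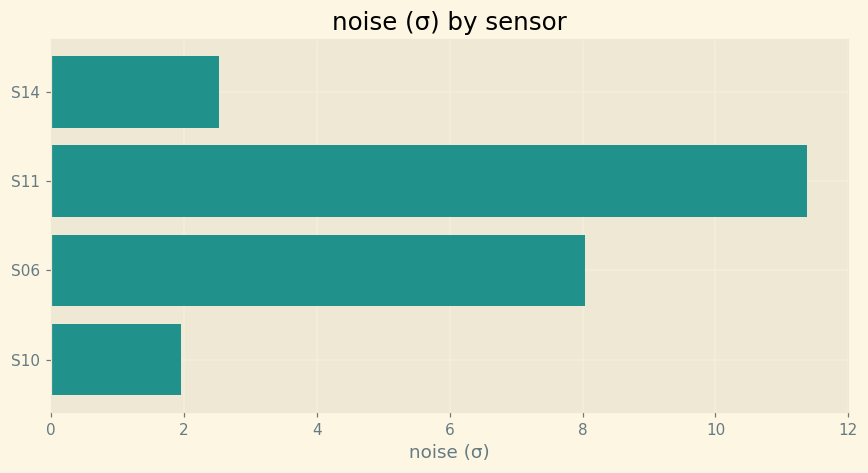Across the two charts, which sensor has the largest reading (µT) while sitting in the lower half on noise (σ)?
Chart 2 median noise (σ) ≈ 6; below-median sensors: S14, S10. Among those, S14 has the highest reading (µT) (≈ 300).

S14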